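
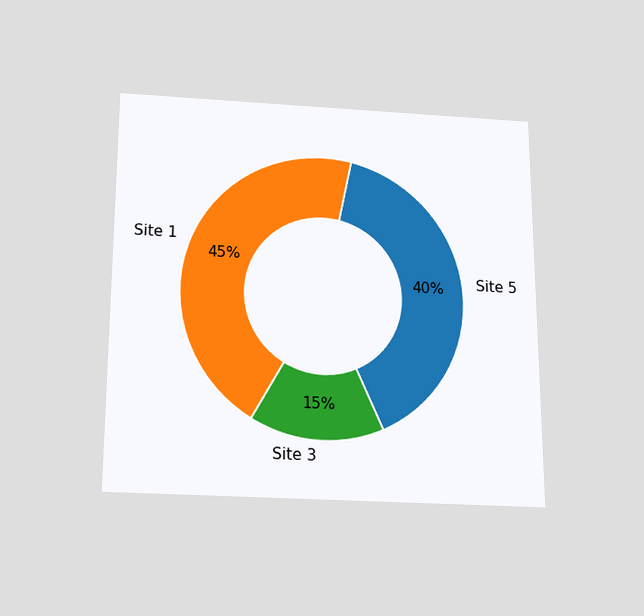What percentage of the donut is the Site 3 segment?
15%

The chart is viewed slightly from below. The Site 3 segment takes up 15% of the ring.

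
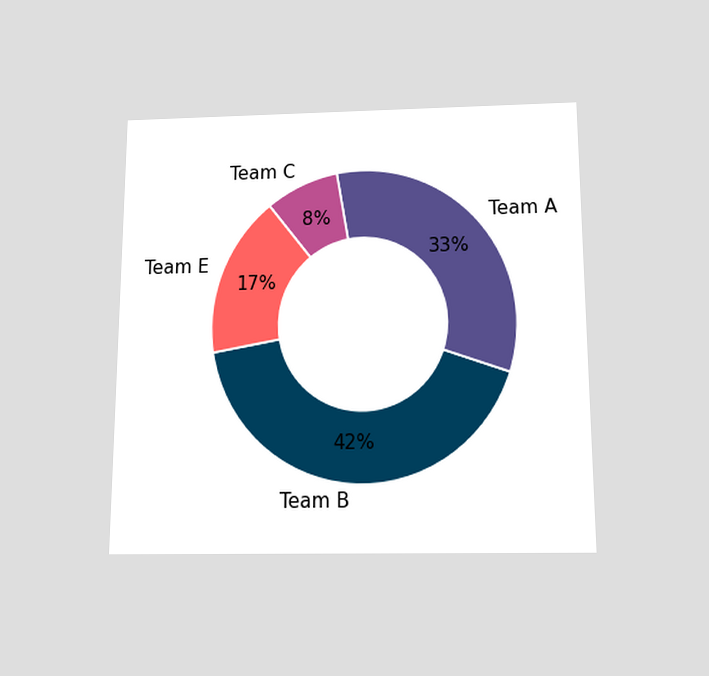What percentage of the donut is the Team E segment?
17%

The chart is viewed slightly from below. The Team E segment takes up 17% of the ring.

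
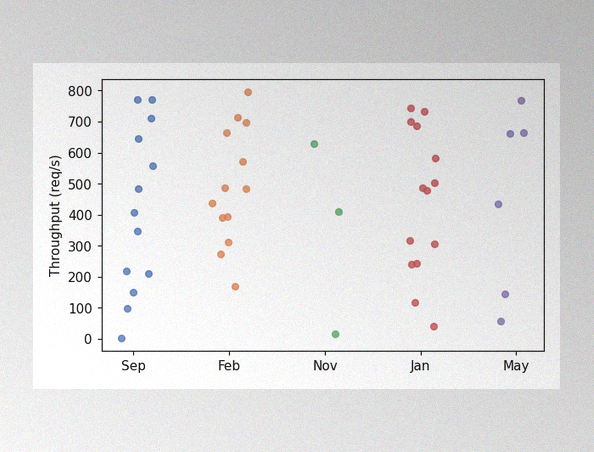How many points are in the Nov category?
The image has some photo noise and uneven lighting. Counting the markers in the Nov column gives 3.

3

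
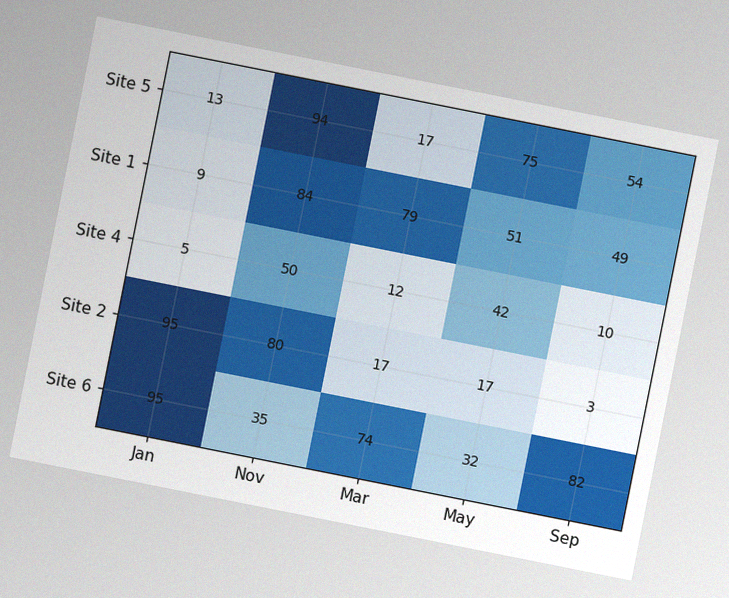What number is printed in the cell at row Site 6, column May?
The chart is tilted about 11° clockwise, with some photo noise. The (Site 6, May) cell reads 32.

32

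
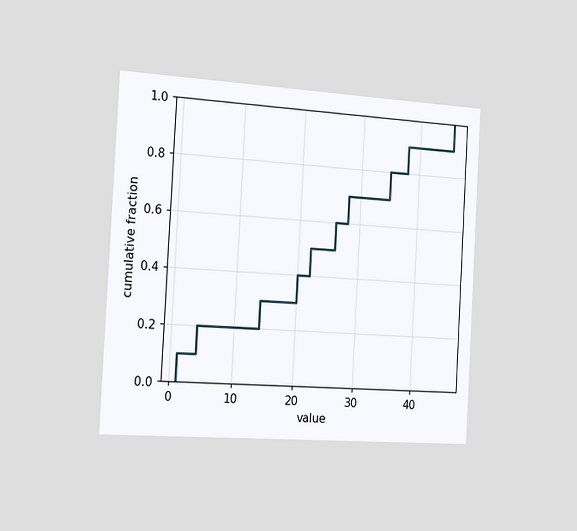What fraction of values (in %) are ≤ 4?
The chart is tilted about 3° clockwise and viewed slightly from the left. At x=4 the ECDF step is at 20%.

20%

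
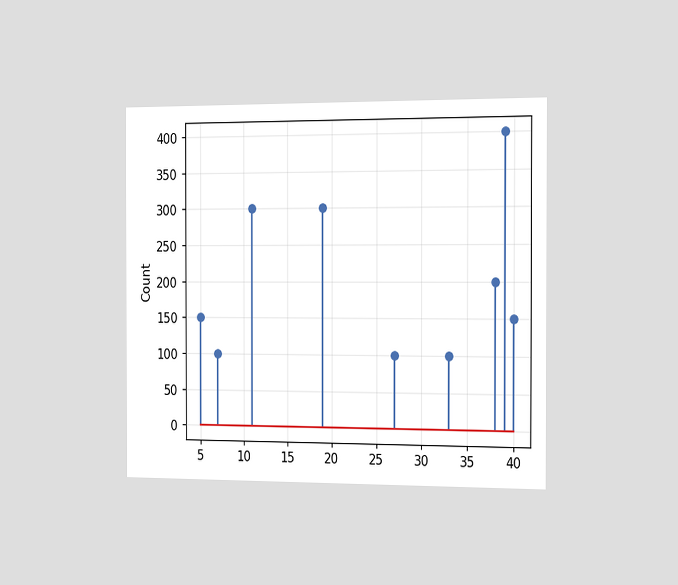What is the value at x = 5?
150

The chart is viewed slightly from the right. The stem at x=5 reaches 150.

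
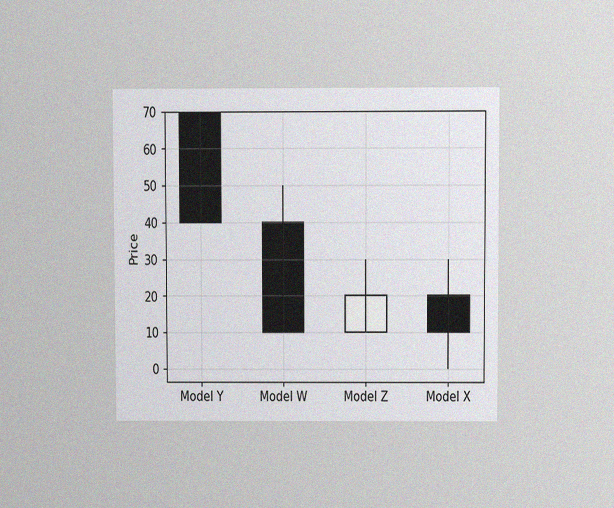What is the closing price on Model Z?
20

The chart is viewed slightly from above, with some photo noise. The Model Z candle closes at 20.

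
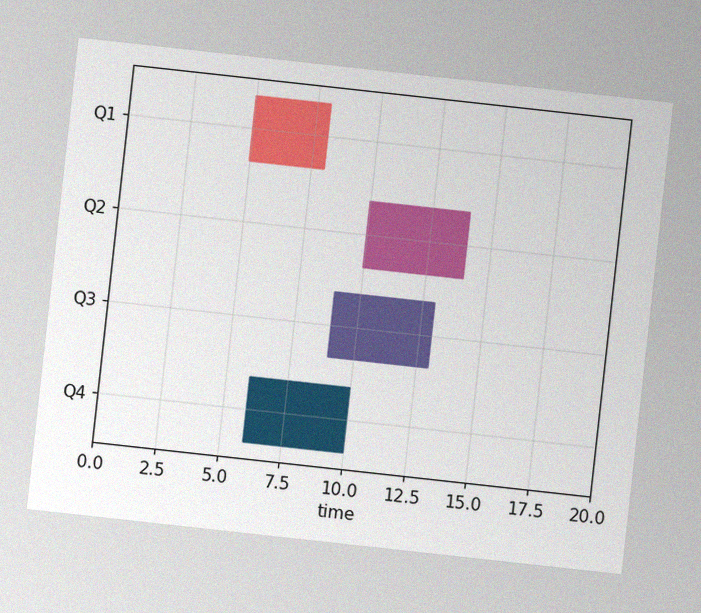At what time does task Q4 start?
6

The chart is tilted about 6° clockwise, with some photo noise. The Q4 bar begins at t=6.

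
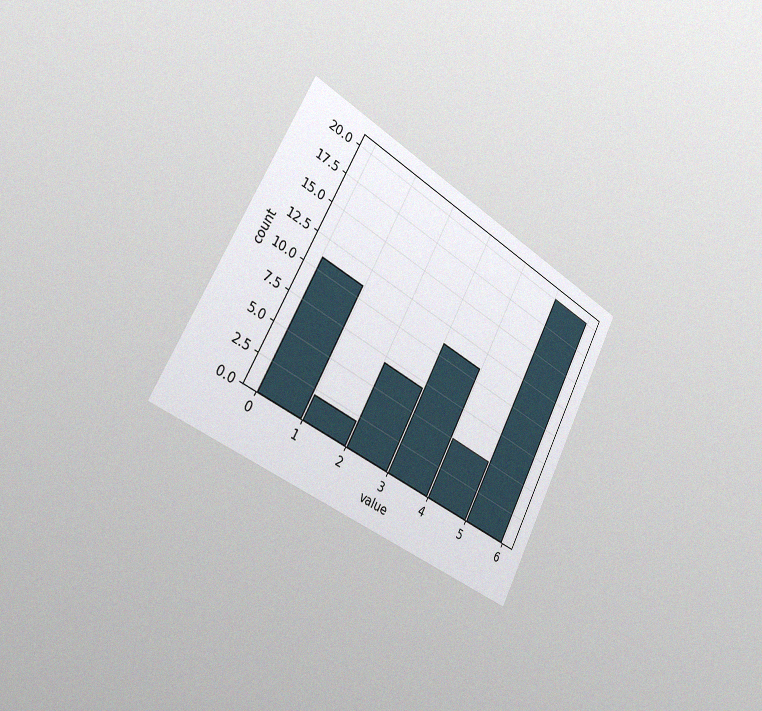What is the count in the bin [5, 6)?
20

The chart is tilted about 28° clockwise and viewed slightly from the left, with some photo noise. The [5, 6) bin has height 20.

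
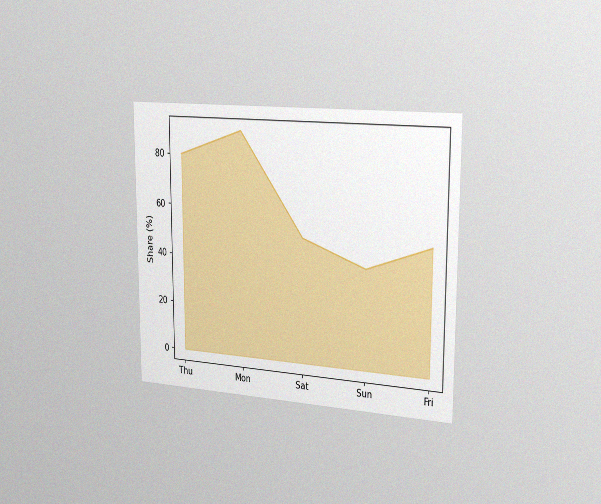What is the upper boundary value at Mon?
The chart is viewed slightly from the right, with some photo noise. At Mon the upper boundary is at 90%.

90%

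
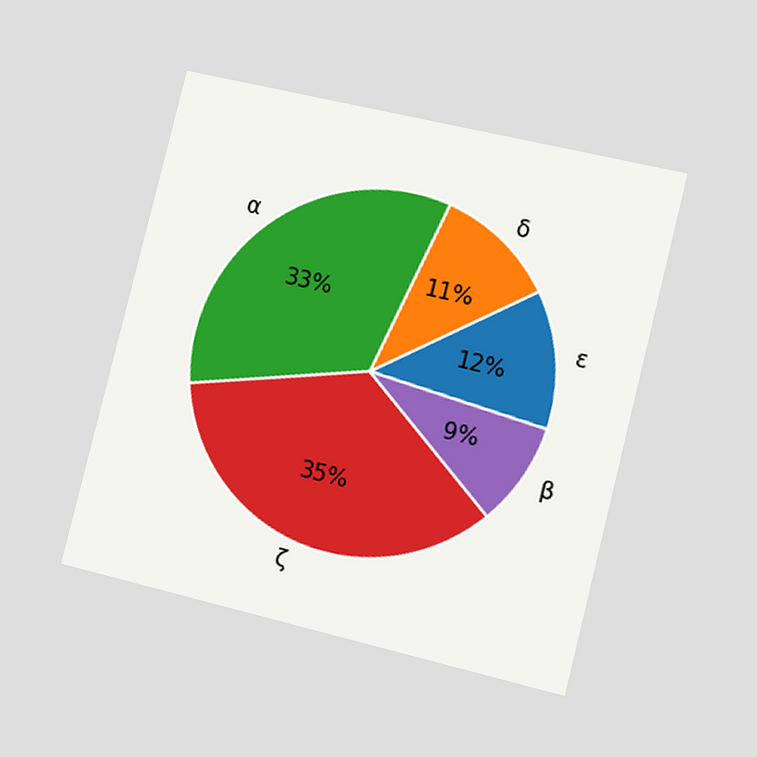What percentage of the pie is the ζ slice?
35%

The chart is tilted about 14° clockwise and viewed slightly from the right. The ζ slice takes up 35% of the pie.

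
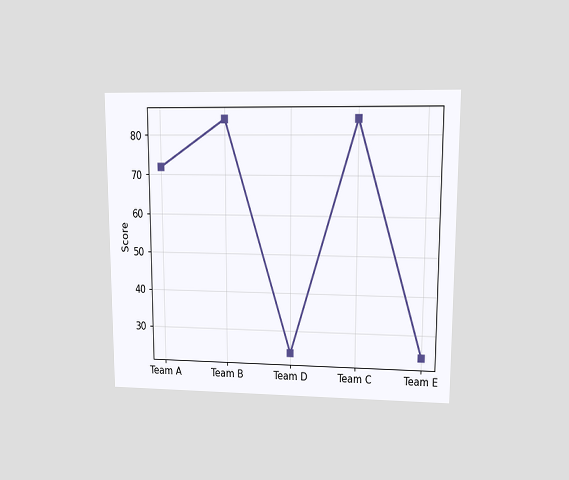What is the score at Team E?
24

The chart is viewed at a slight angle. At Team E, the line is at 24.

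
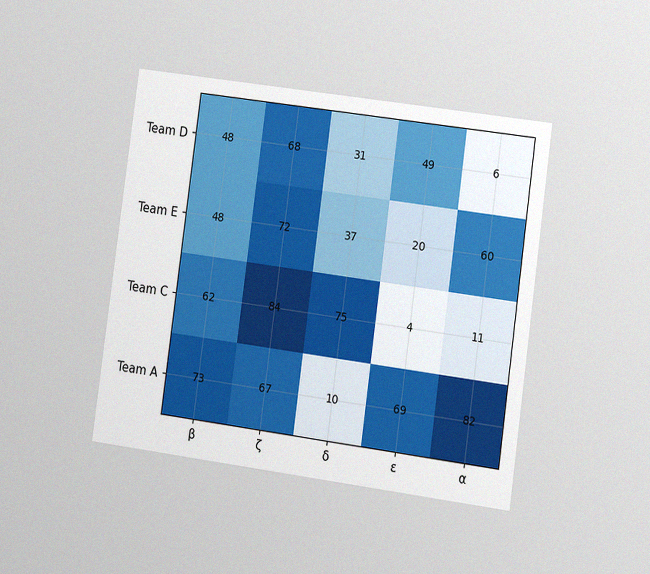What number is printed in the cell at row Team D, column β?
48

The chart is tilted about 8° clockwise and viewed at a slight angle, with some photo noise. The (Team D, β) cell reads 48.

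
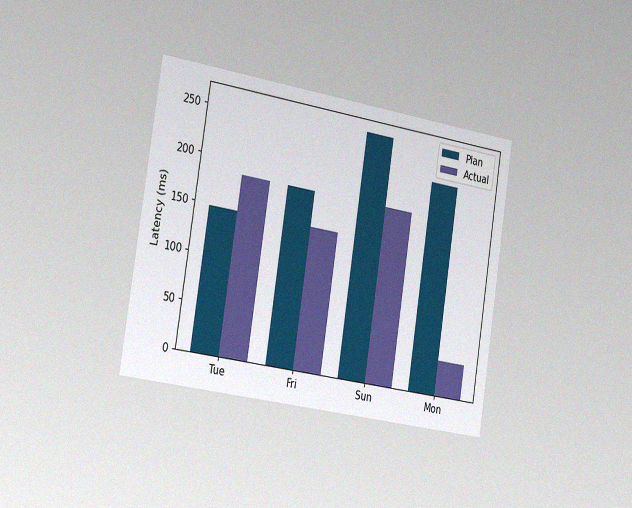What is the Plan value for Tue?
The chart is tilted about 9° clockwise and viewed slightly from the left, with some photo noise. The Plan bar at Tue reaches 148ms on the y-axis.

148ms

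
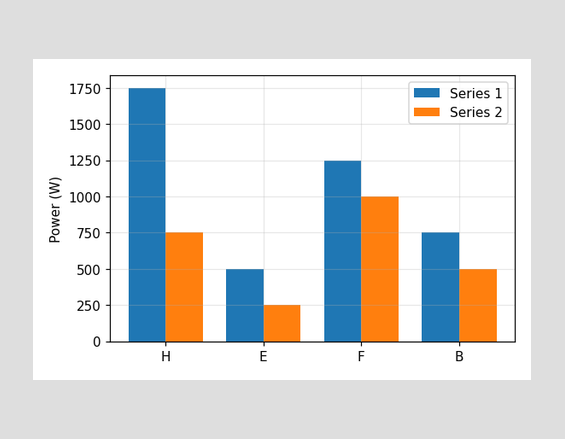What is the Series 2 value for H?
The Series 2 bar at H reaches 750W on the y-axis.

750W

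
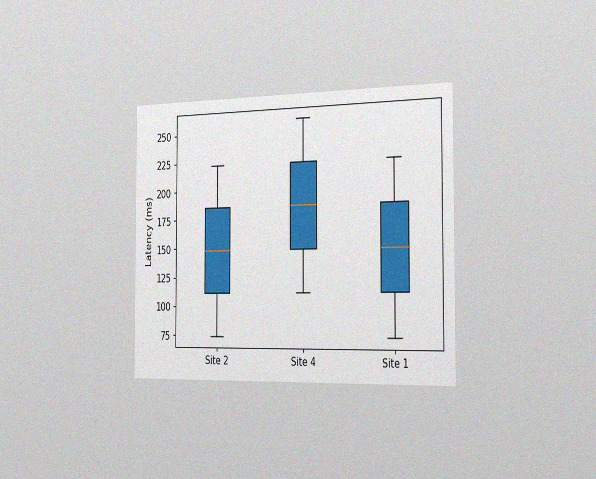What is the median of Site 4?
185ms

The chart is viewed slightly from the right, with some photo noise. The median line in the Site 4 box sits at 185ms.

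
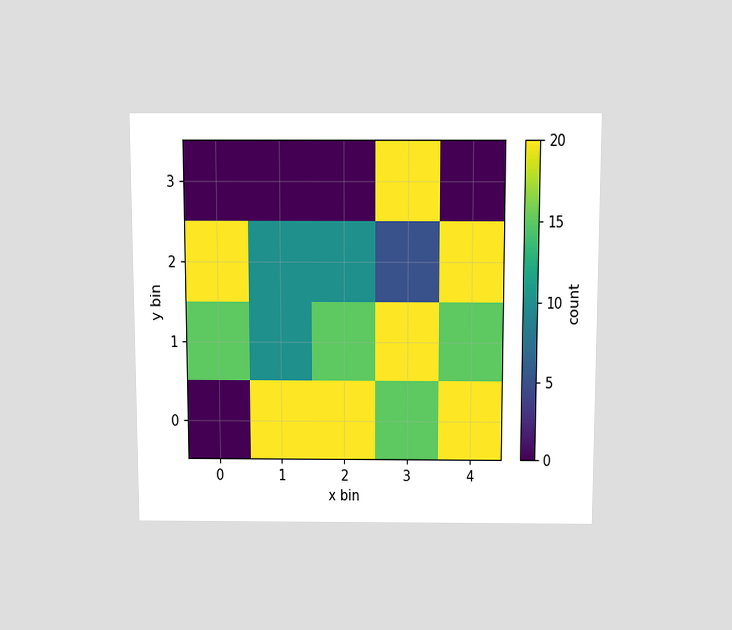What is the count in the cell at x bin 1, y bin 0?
20

The chart is viewed slightly from above. Matching the cell (1, 0) against the colorbar gives 20.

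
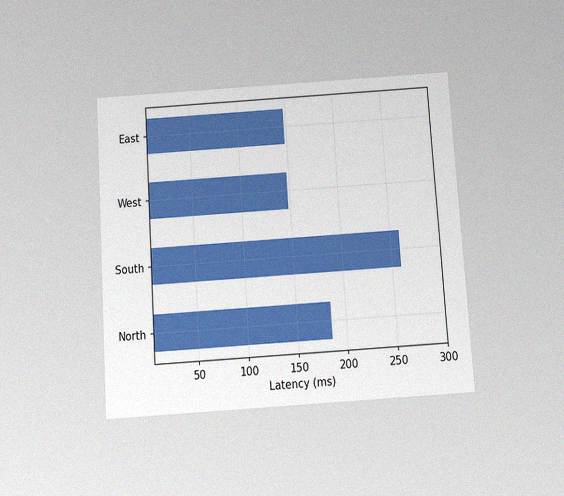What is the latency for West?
148ms

The chart is tilted about 4° counter-clockwise and viewed slightly from below, with some photo noise. Reading along the chart's x-axis, the West bar reaches 148ms.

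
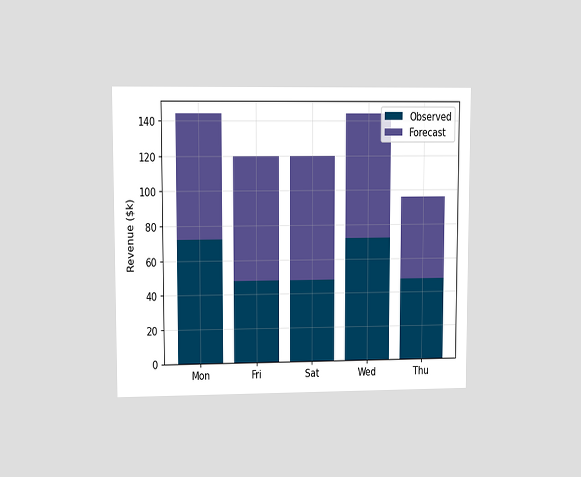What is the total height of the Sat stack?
$120k

The chart is viewed at a slight angle. The Sat stack's top reaches $120k on the y-axis.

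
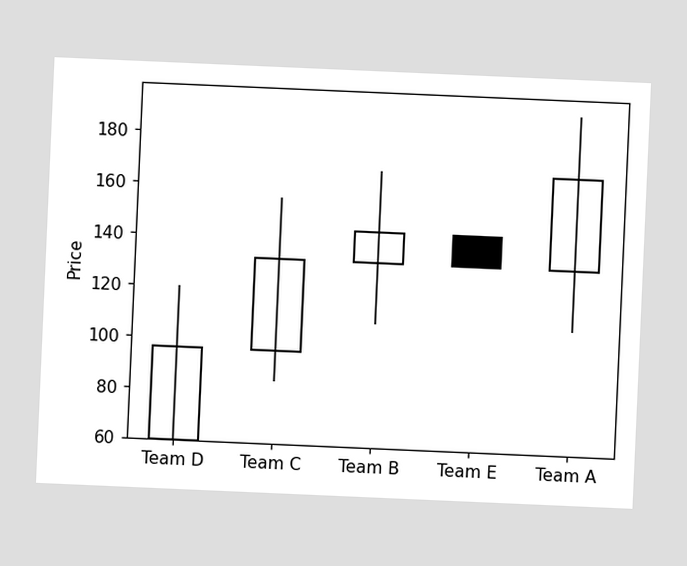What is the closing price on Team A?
The chart is tilted about 3° clockwise. The Team A candle closes at 168.

168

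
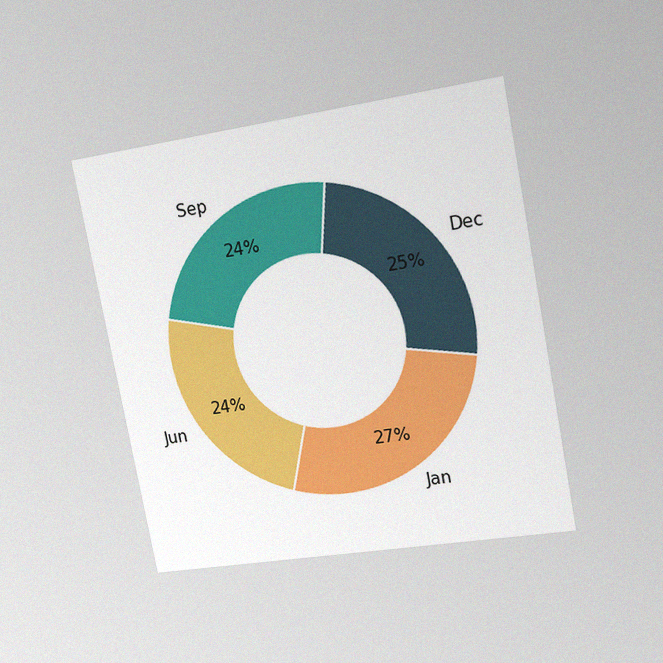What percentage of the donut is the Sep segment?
The chart is tilted about 11° counter-clockwise and viewed at a slight angle, with some photo noise. The Sep segment takes up 24% of the ring.

24%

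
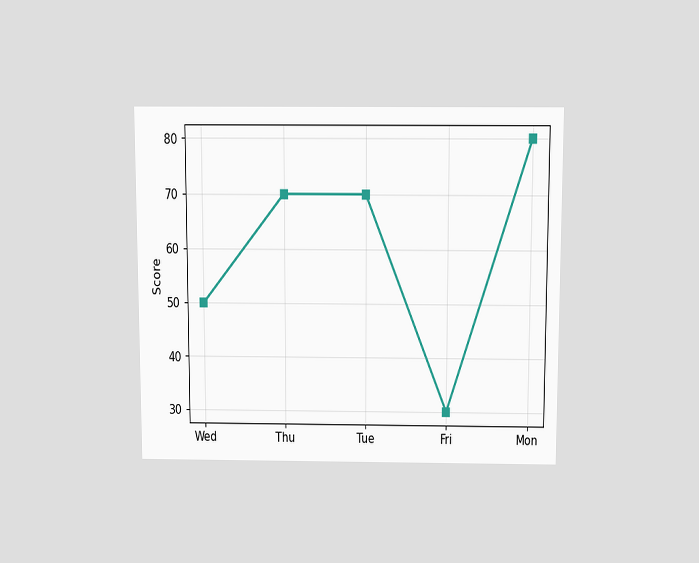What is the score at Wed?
50

The chart is viewed slightly from above. At Wed, the line is at 50.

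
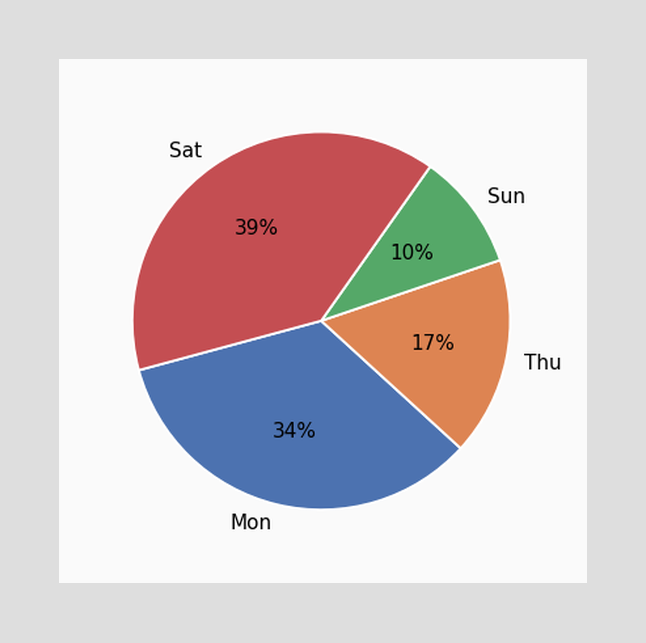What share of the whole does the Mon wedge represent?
The Mon slice takes up 34% of the pie.

34%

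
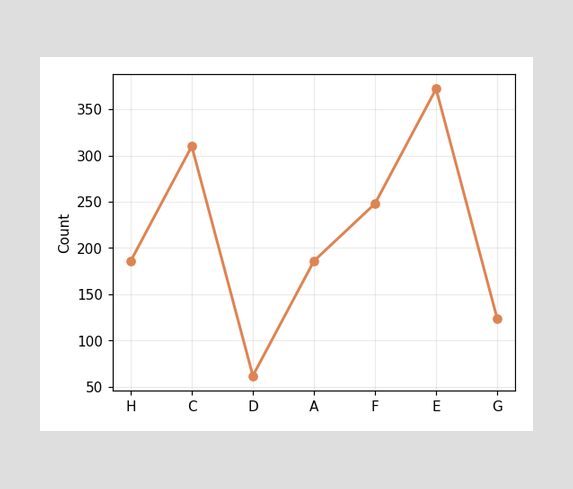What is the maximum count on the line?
372

The highest point is at E, and reading across to the y-axis gives 372.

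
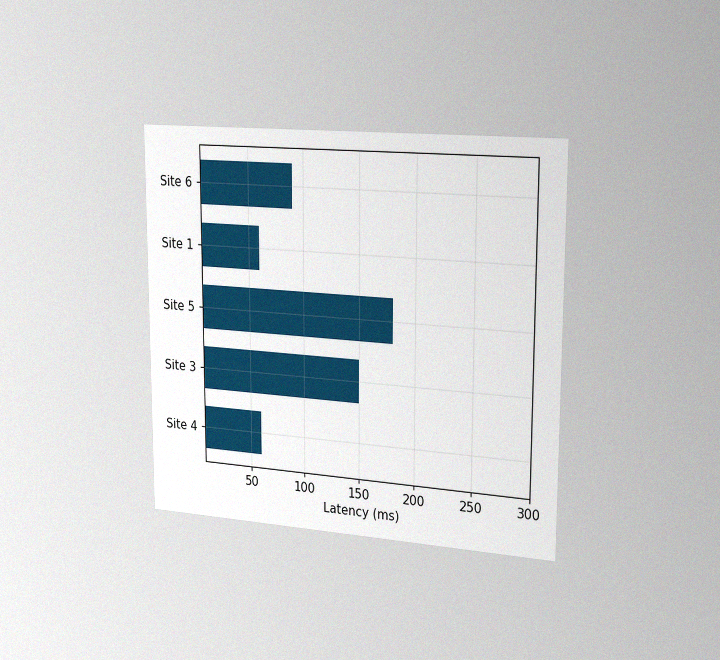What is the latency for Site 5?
The chart is viewed slightly from the right, with some photo noise. Reading along the chart's x-axis, the Site 5 bar reaches 180ms.

180ms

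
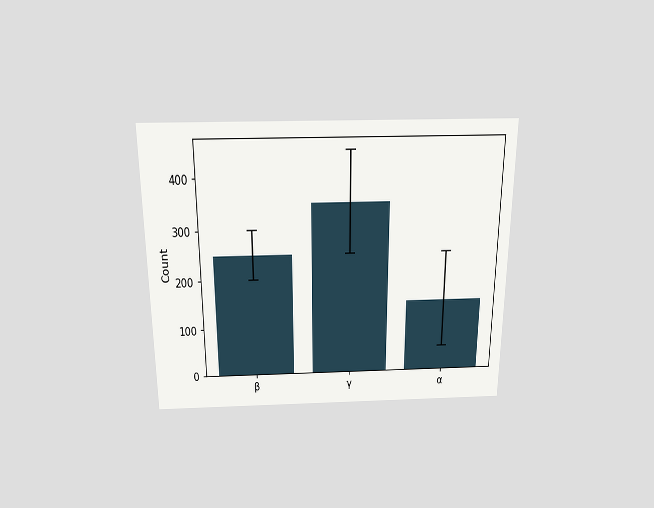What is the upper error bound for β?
The chart is viewed slightly from above. The β bar's upper whisker reaches 300.

300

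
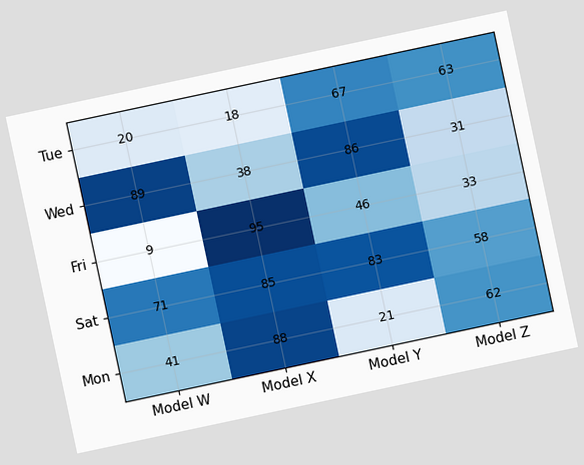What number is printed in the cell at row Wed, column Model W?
The chart is tilted about 12° counter-clockwise. The (Wed, Model W) cell reads 89.

89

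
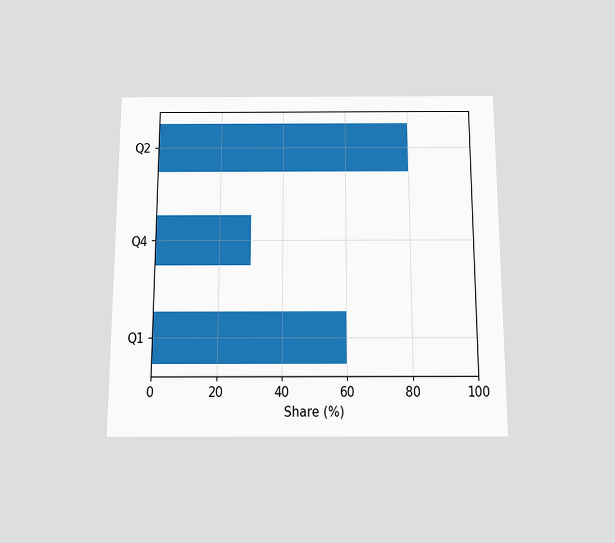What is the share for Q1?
60%

The chart is viewed slightly from below. Reading along the chart's x-axis, the Q1 bar reaches 60%.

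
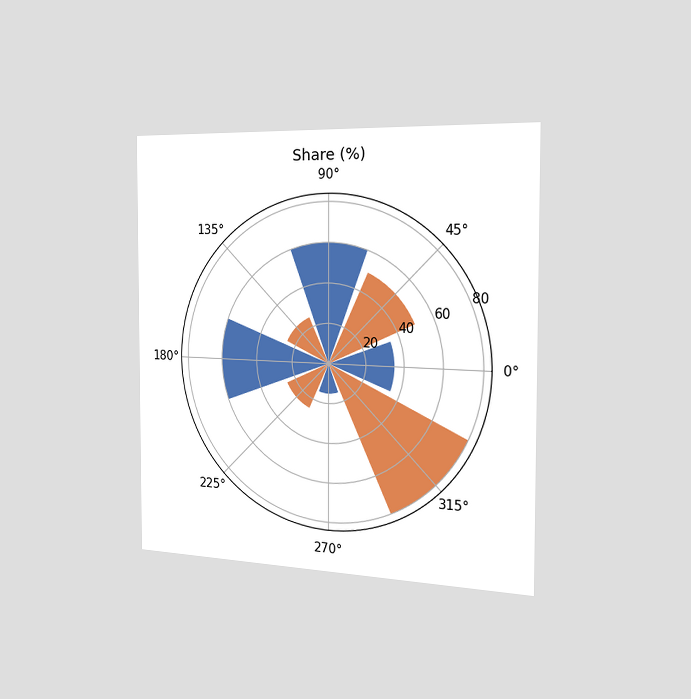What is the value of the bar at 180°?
60%

The chart is viewed slightly from the right. The bar at 180° reaches 60% on the radial axis.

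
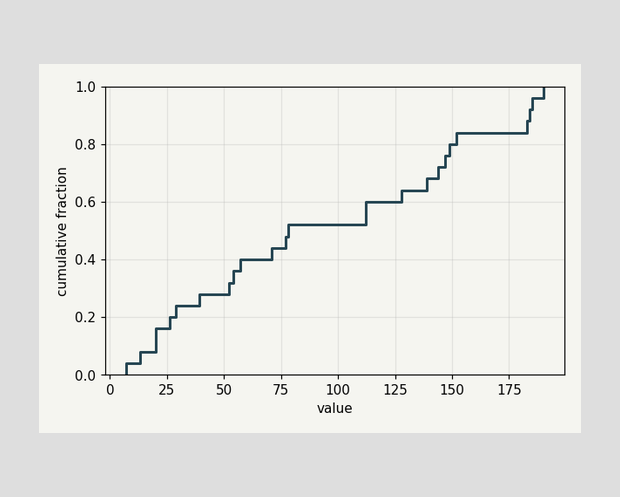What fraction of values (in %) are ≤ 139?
At x=139 the ECDF step is at 68%.

68%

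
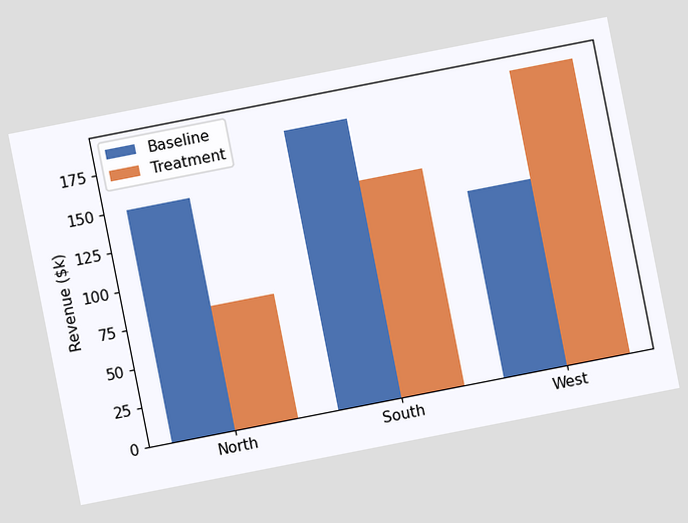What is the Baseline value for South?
The chart is tilted about 11° counter-clockwise. The Baseline bar at South reaches $180k on the y-axis.

$180k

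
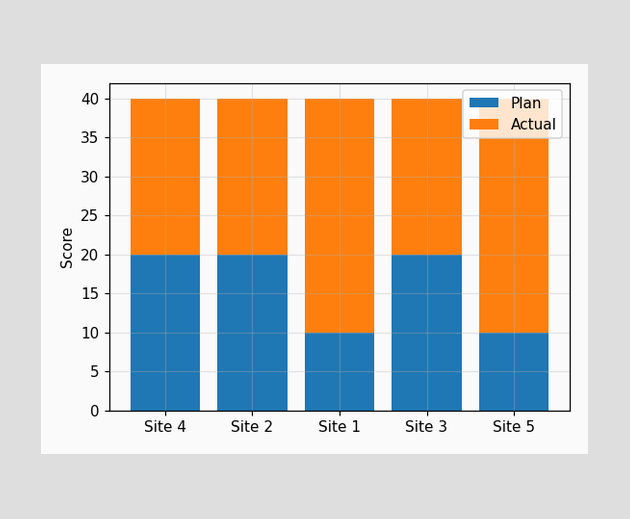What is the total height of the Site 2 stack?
The Site 2 stack's top reaches 40 on the y-axis.

40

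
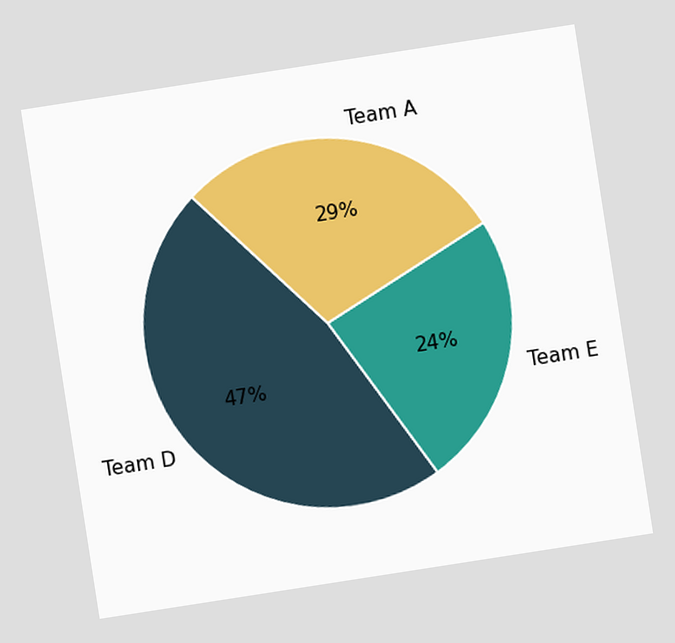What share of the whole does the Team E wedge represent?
The chart is tilted about 9° counter-clockwise. The Team E slice takes up 24% of the pie.

24%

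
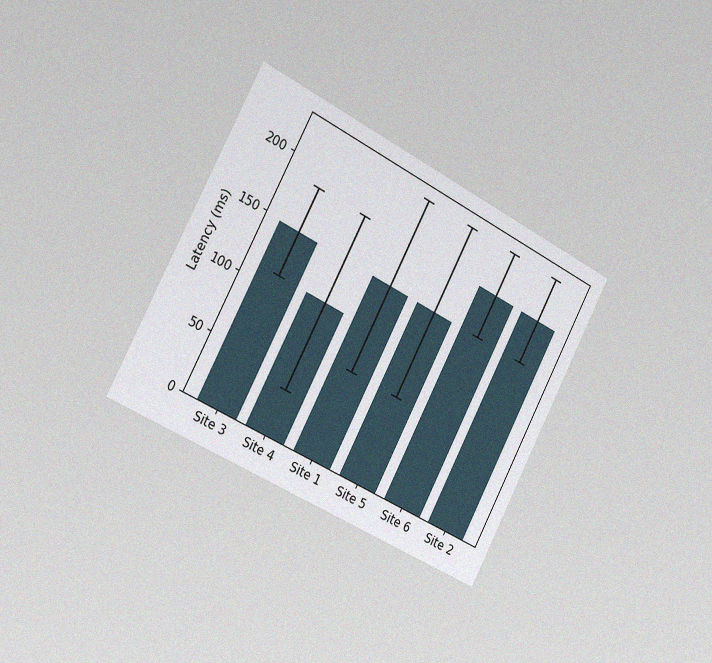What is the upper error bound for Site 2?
The chart is tilted about 28° clockwise and viewed slightly from the left, with some photo noise. The Site 2 bar's upper whisker reaches 222ms.

222ms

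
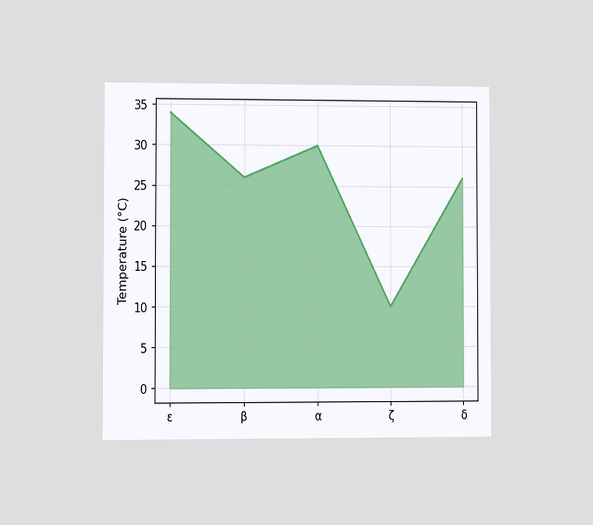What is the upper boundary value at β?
The chart is viewed at a slight angle. At β the upper boundary is at 26°C.

26°C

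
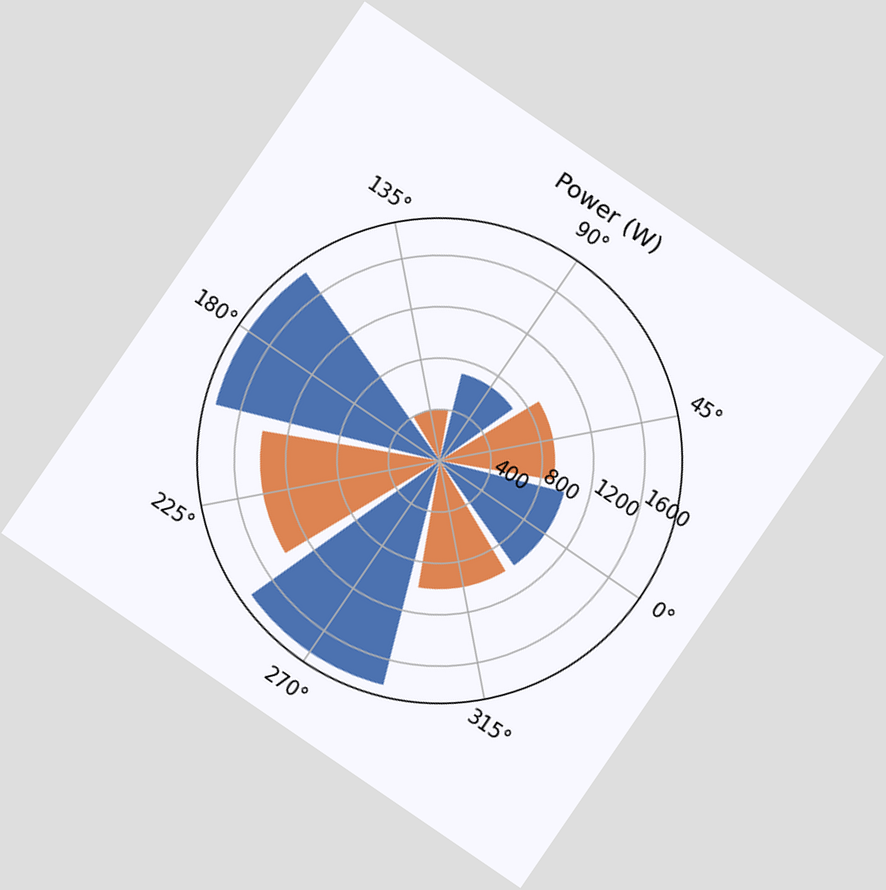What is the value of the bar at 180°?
The chart is tilted about 34° clockwise. The bar at 180° reaches 1800W on the radial axis.

1800W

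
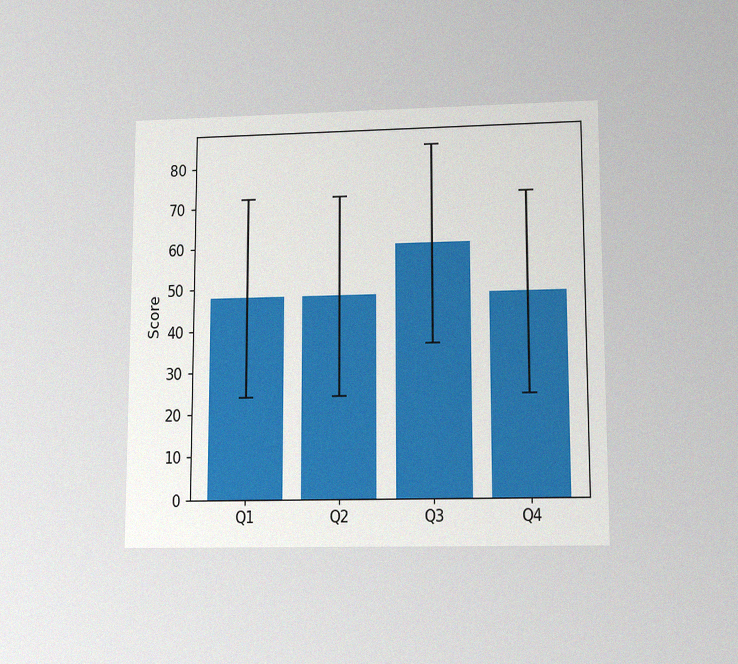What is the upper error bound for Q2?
72

The chart is viewed at a slight angle, with some photo noise. The Q2 bar's upper whisker reaches 72.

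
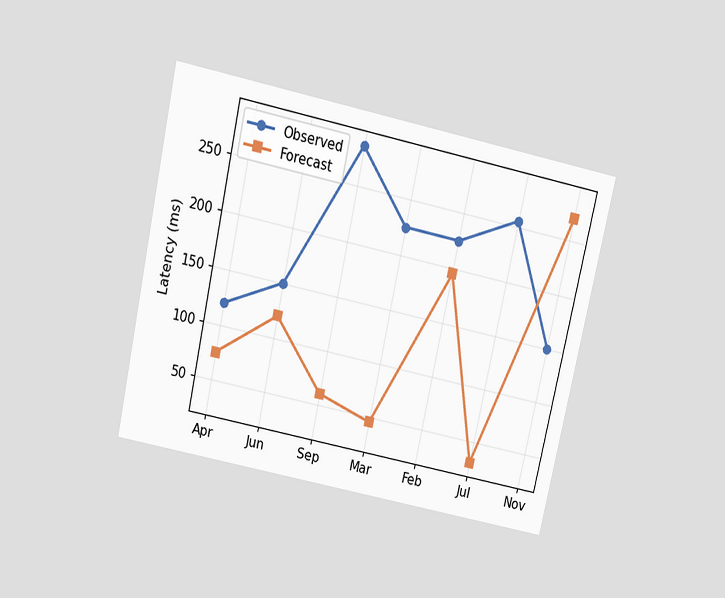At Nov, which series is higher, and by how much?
The chart is tilted about 12° clockwise and viewed slightly from above. At Nov, Forecast sits above the other line by 120ms.

Forecast, by 120ms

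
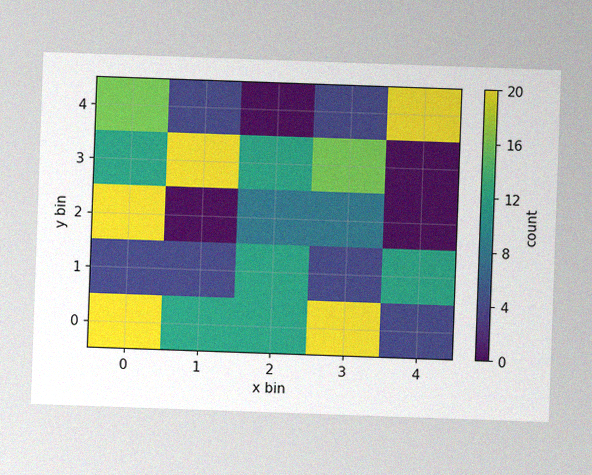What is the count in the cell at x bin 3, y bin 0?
The chart is tilted about 2° clockwise, with some photo noise. Matching the cell (3, 0) against the colorbar gives 20.

20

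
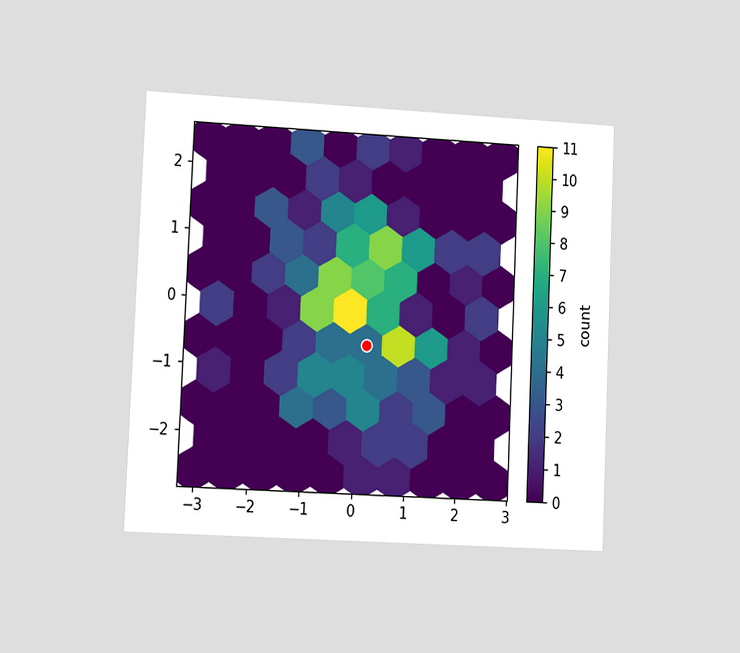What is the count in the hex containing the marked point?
The chart is tilted about 3° clockwise and viewed slightly from the left. The marked hex reads 4 on the colorbar.

4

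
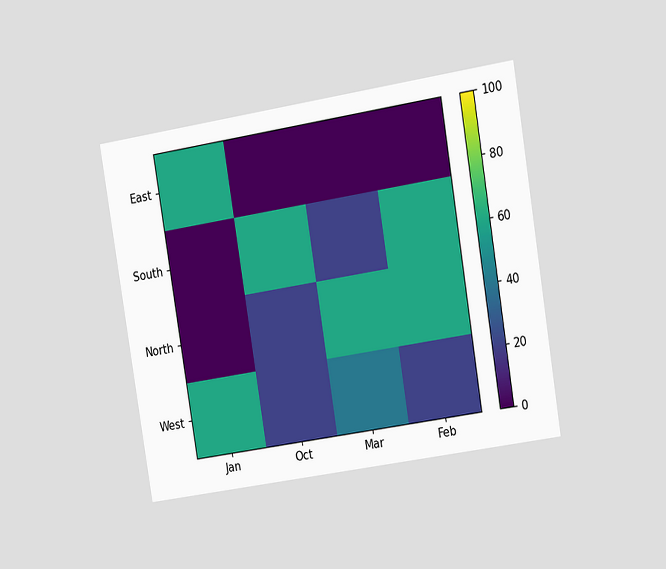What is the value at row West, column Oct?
20

The chart is tilted about 9° counter-clockwise and viewed at a slight angle. Matching cell (West, Oct) against the colorbar gives 20.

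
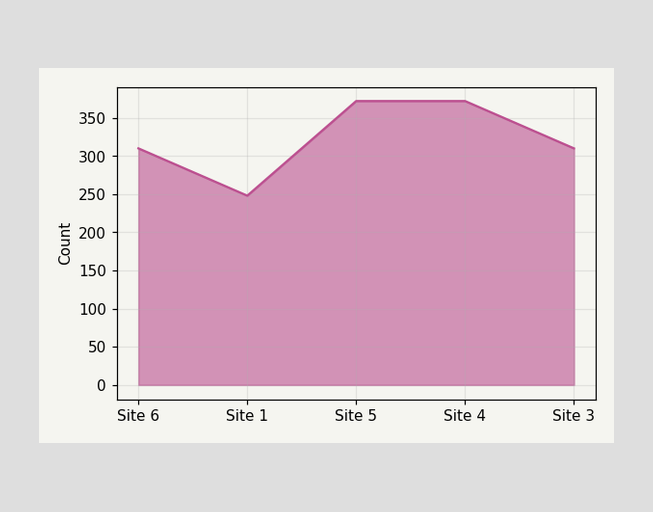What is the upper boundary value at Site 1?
At Site 1 the upper boundary is at 248.

248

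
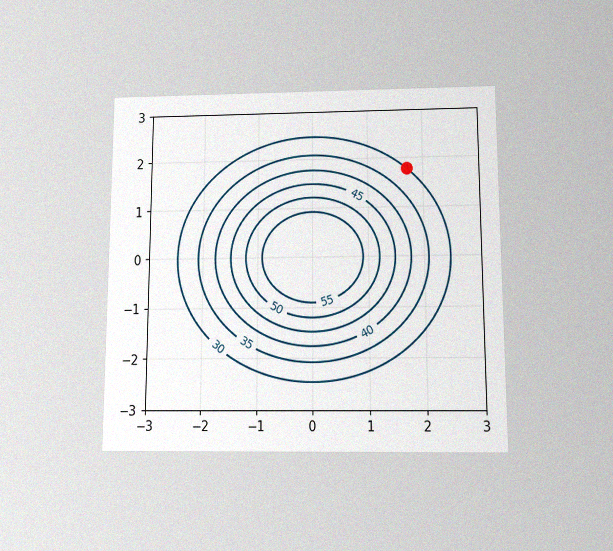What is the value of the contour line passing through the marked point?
30

The chart is viewed slightly from below, with some photo noise. The marked point sits on the contour labelled 30.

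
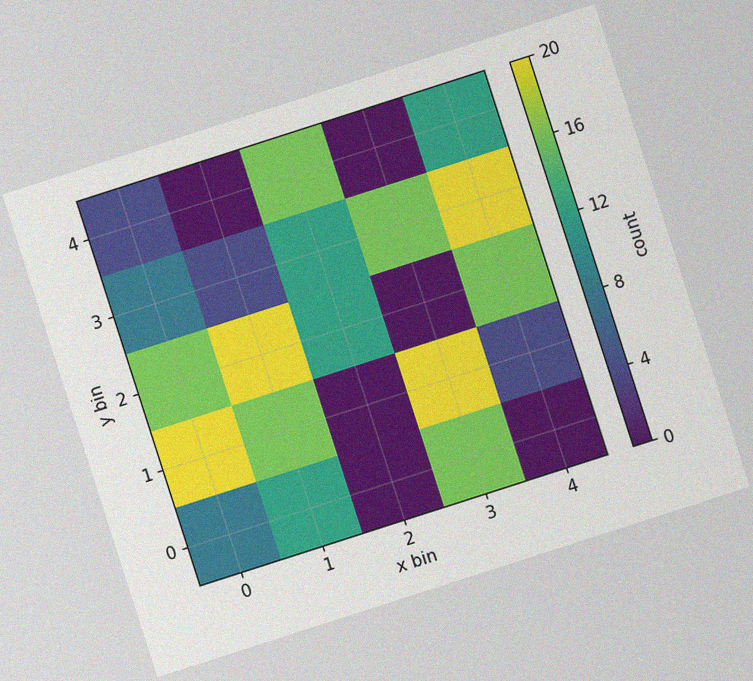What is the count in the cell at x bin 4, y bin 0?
0

The chart is tilted about 18° counter-clockwise, with some photo noise. Matching the cell (4, 0) against the colorbar gives 0.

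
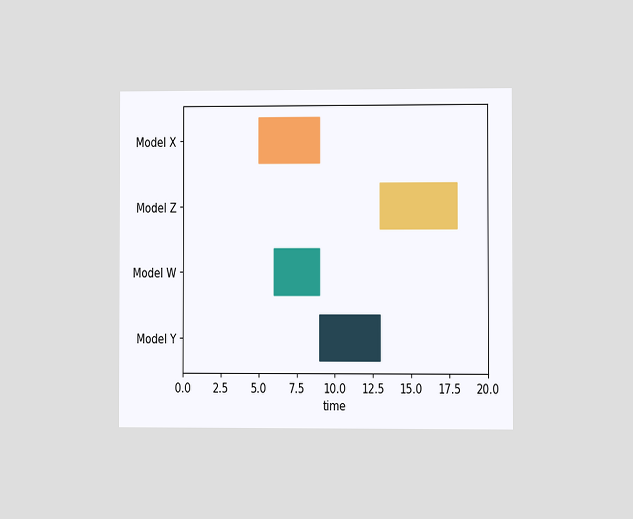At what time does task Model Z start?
The chart is viewed at a slight angle. The Model Z bar begins at t=13.

13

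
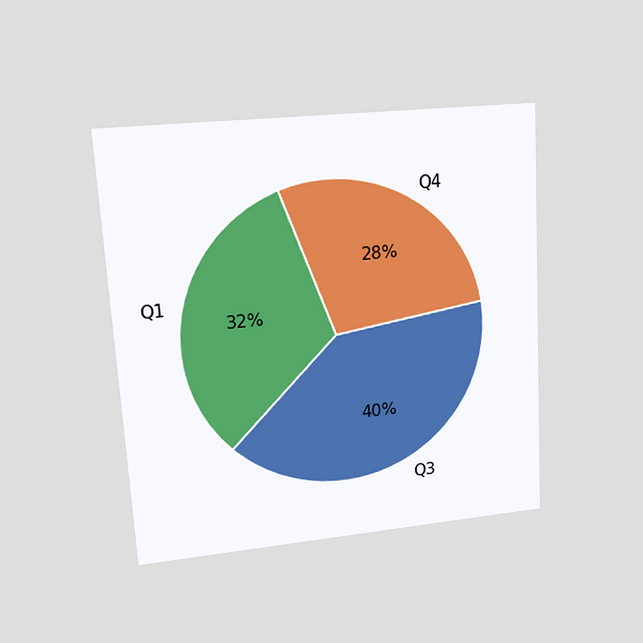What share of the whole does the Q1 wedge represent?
The chart is tilted about 3° counter-clockwise and viewed at a slight angle. The Q1 slice takes up 32% of the pie.

32%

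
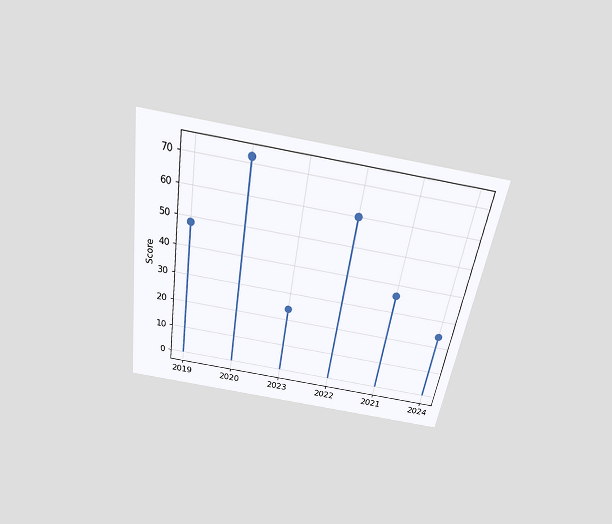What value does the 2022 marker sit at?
60

The chart is tilted about 9° clockwise and viewed slightly from above. The 2022 marker sits at 60.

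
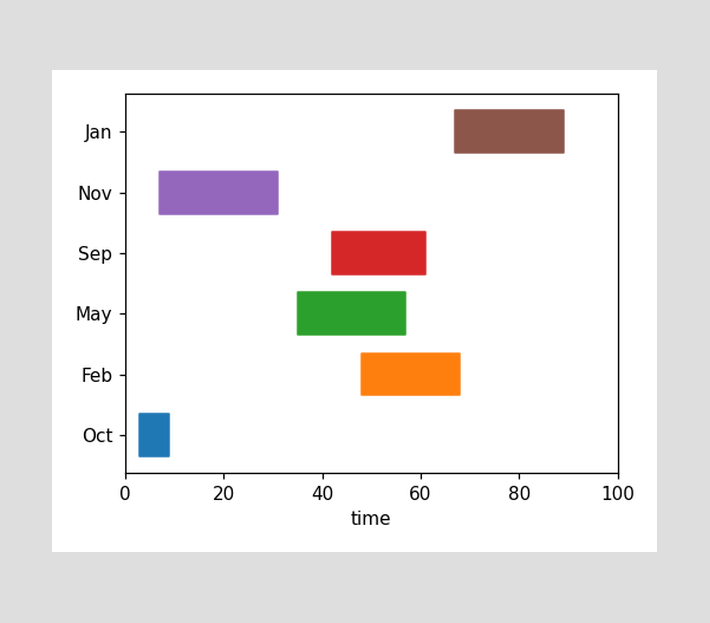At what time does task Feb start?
The Feb bar begins at t=48.

48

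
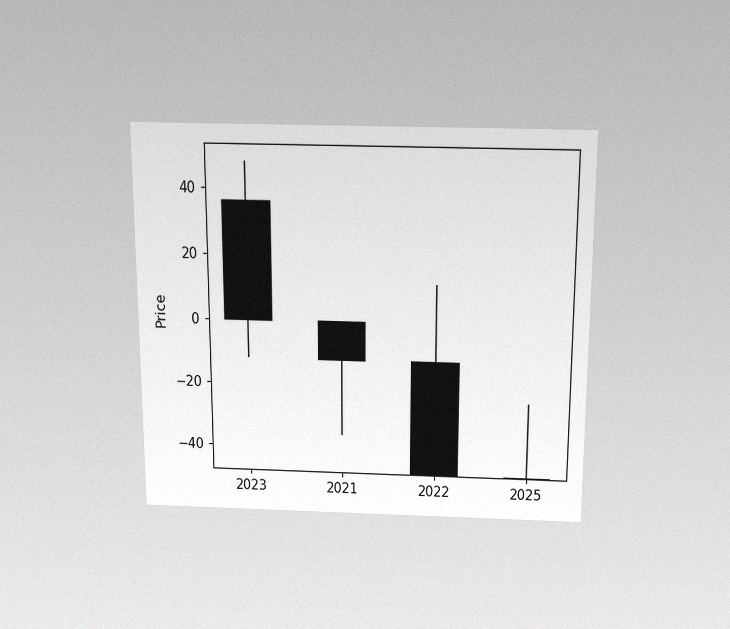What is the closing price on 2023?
0

The chart is viewed slightly from above, with some photo noise. The 2023 candle closes at 0.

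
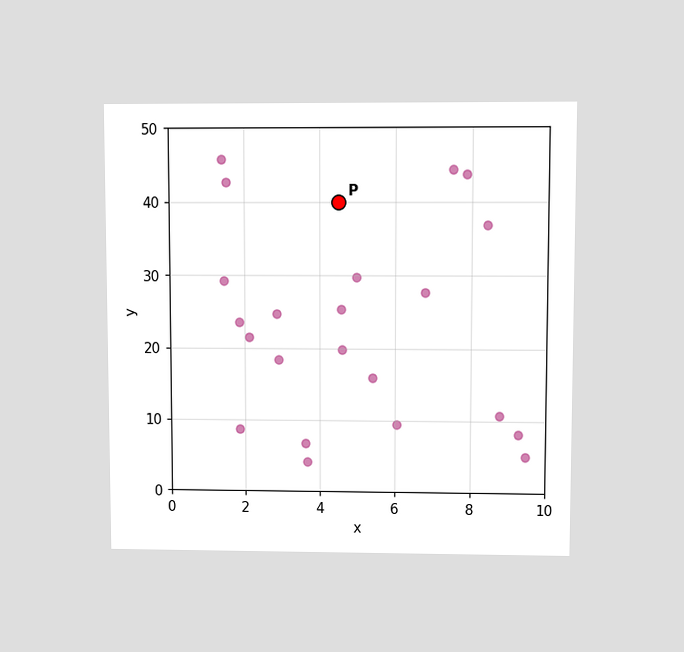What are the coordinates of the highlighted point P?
The chart is viewed at a slight angle. Following the gridlines from P to each axis, P sits at (4.5, 40).

(4.5, 40)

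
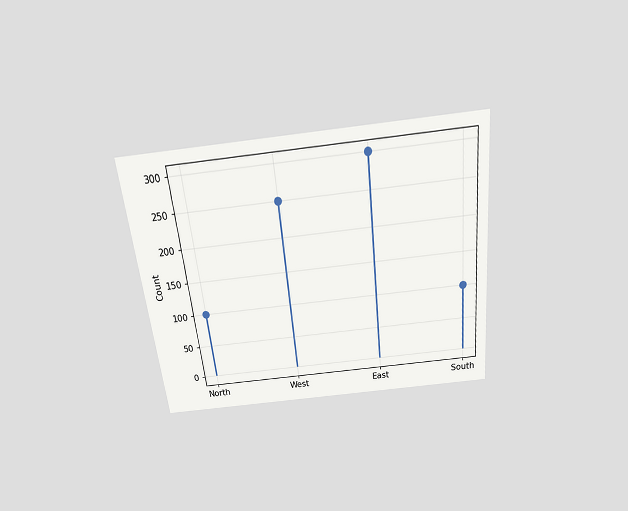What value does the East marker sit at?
300

The chart is tilted about 6° counter-clockwise and viewed slightly from above. The East marker sits at 300.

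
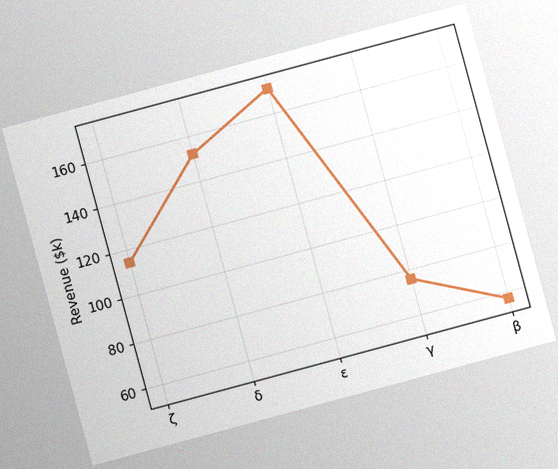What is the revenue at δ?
$152k

The chart is tilted about 15° counter-clockwise, with some photo noise. At δ, the line is at $152k.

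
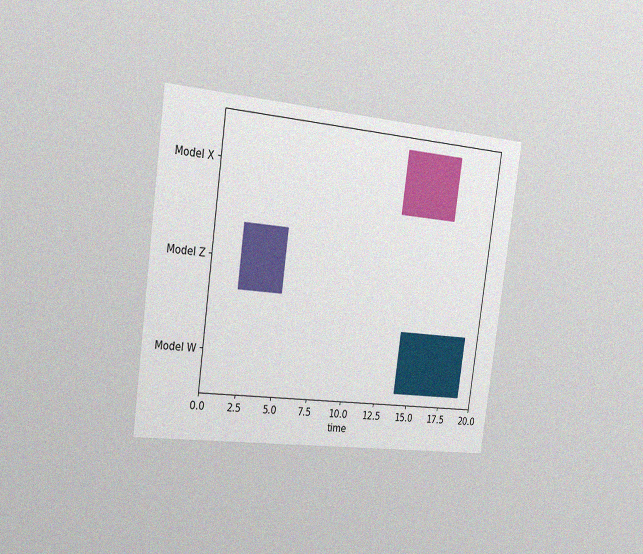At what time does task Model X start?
The chart is tilted about 8° clockwise and viewed slightly from the left, with some photo noise. The Model X bar begins at t=13.

13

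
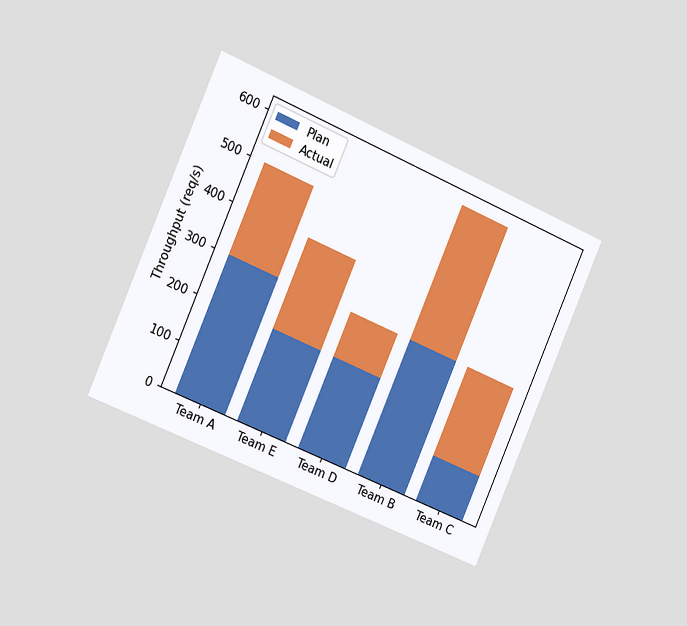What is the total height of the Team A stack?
The chart is tilted about 24° clockwise and viewed slightly from the left. The Team A stack's top reaches 500req/s on the y-axis.

500req/s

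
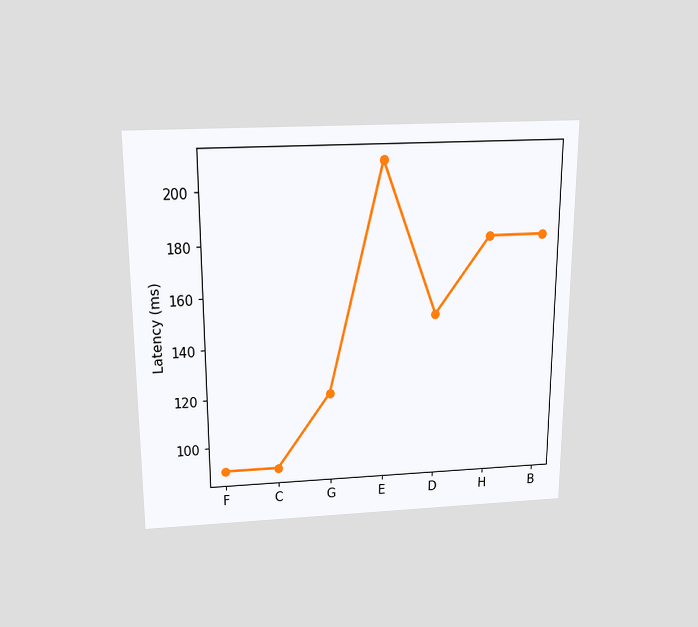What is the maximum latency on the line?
The chart is viewed slightly from above. The highest point is at E, and reading across to the y-axis gives 210ms.

210ms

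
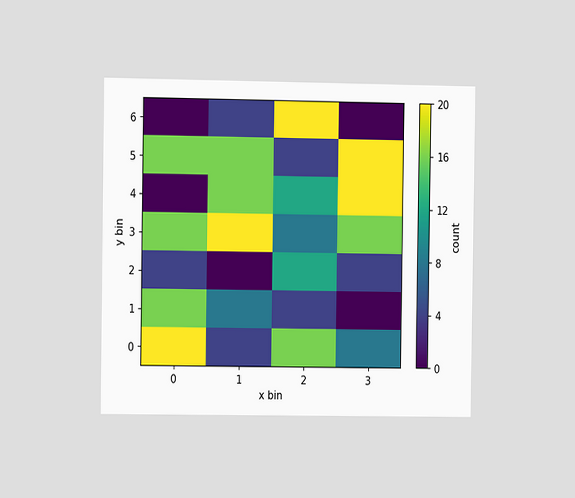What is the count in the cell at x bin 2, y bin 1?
4

The chart is viewed at a slight angle. Matching the cell (2, 1) against the colorbar gives 4.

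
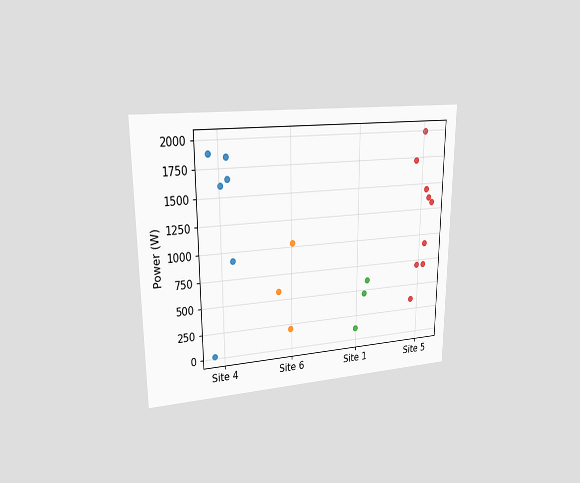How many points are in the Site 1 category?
3

The chart is viewed at a slight angle. Counting the markers in the Site 1 column gives 3.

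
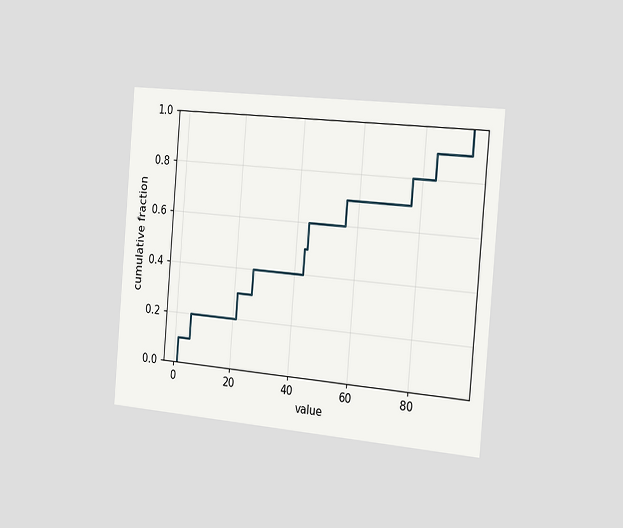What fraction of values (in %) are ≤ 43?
The chart is tilted about 5° clockwise and viewed slightly from the right. At x=43 the ECDF step is at 50%.

50%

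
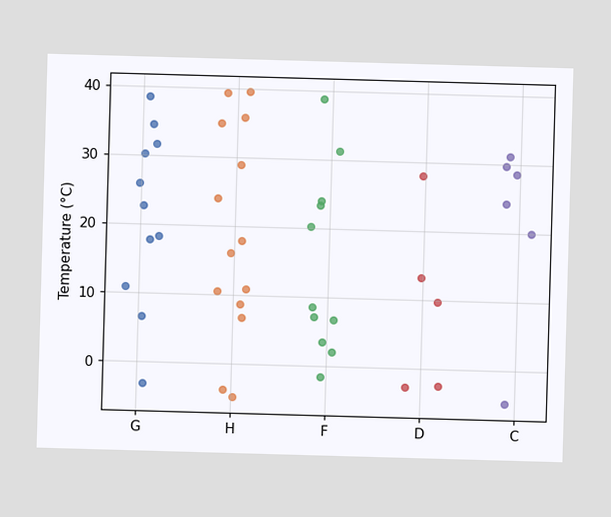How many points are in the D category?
Counting the markers in the D column gives 5.

5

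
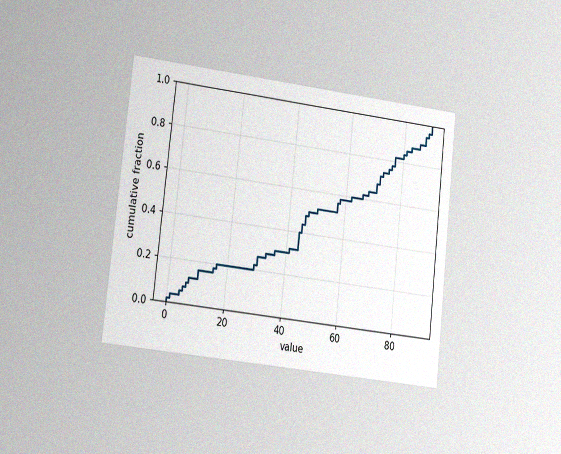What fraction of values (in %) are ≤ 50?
The chart is tilted about 6° clockwise and viewed slightly from the left, with some photo noise. At x=50 the ECDF step is at 52%.

52%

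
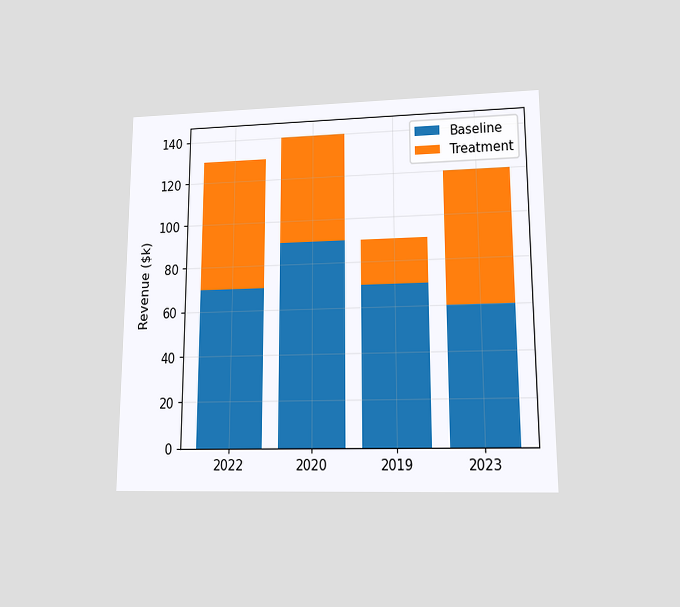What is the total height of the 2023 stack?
The chart is viewed at a slight angle. The 2023 stack's top reaches $120k on the y-axis.

$120k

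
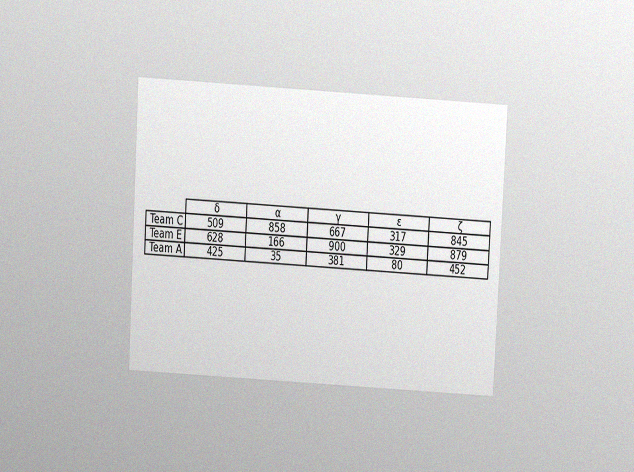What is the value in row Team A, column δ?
425

The chart is tilted about 3° clockwise and viewed at a slight angle, with some photo noise. The (Team A, δ) cell reads 425.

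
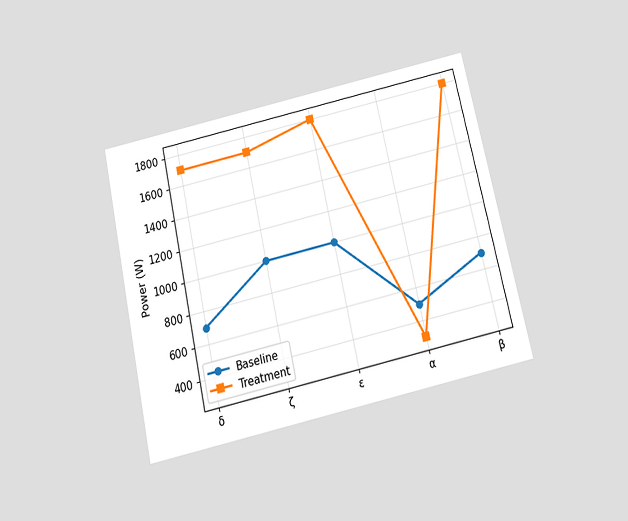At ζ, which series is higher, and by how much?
Treatment, by 700W

The chart is tilted about 12° counter-clockwise and viewed slightly from below. At ζ, Treatment sits above the other line by 700W.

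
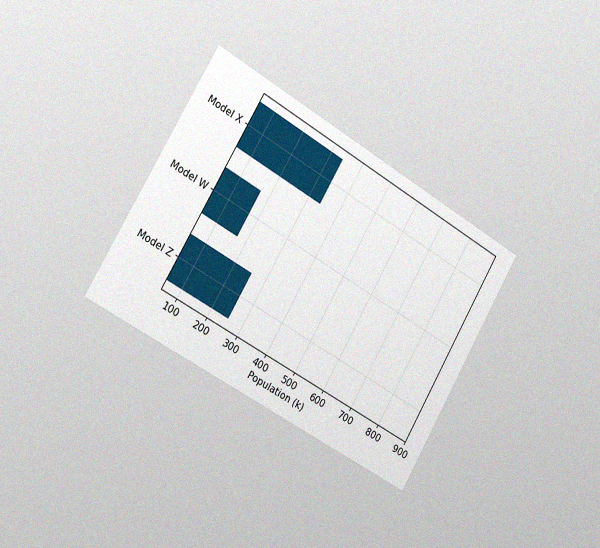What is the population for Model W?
170k

The chart is tilted about 30° clockwise and viewed slightly from the left, with some photo noise. Reading along the chart's x-axis, the Model W bar reaches 170k.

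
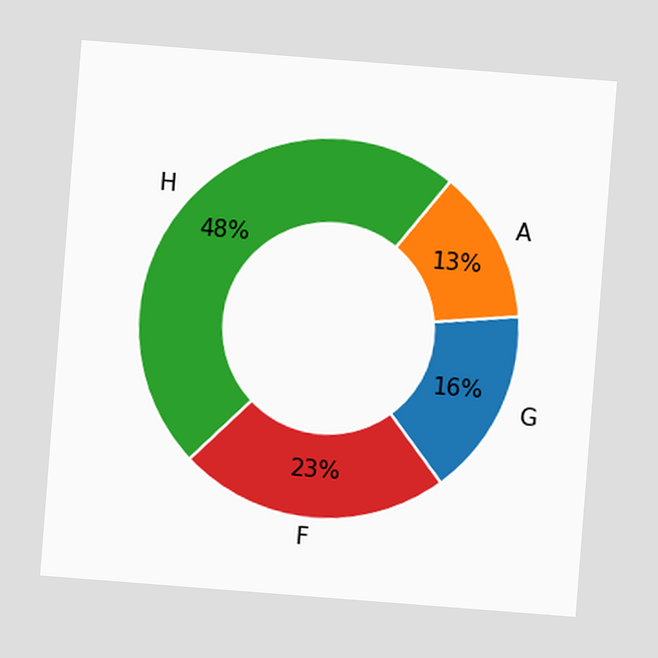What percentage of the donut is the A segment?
13%

The chart is tilted about 4° clockwise. The A segment takes up 13% of the ring.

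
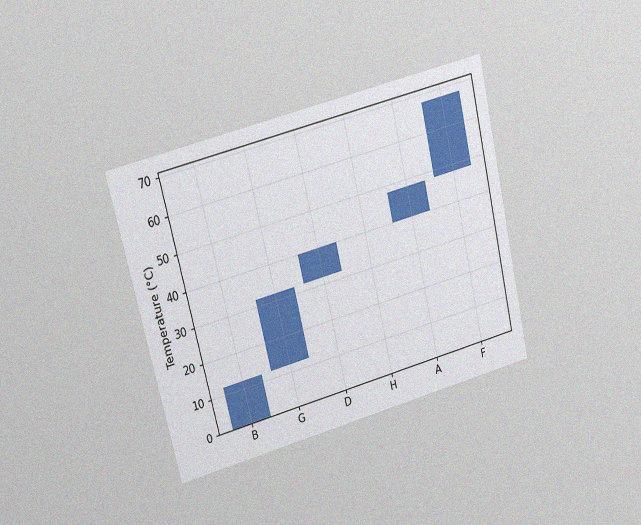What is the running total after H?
The chart is tilted about 14° counter-clockwise and viewed at a slight angle, with some photo noise. After H the running total reaches 40°C.

40°C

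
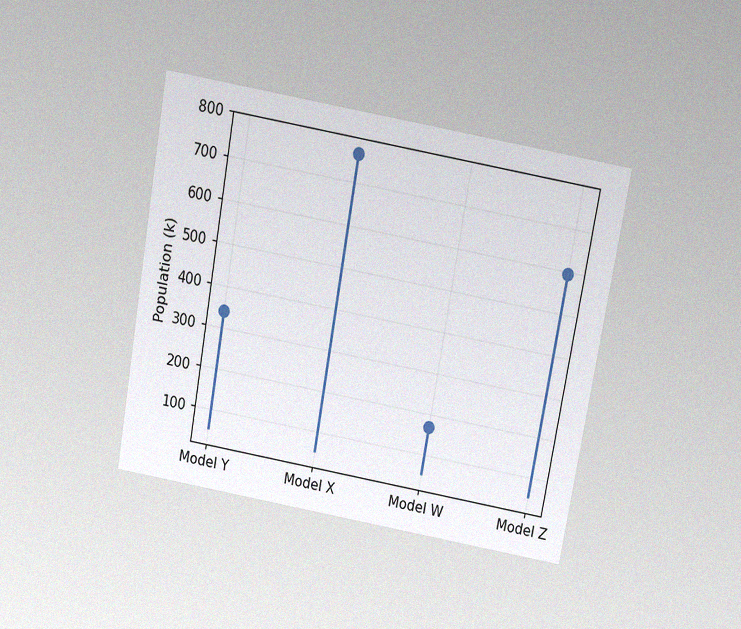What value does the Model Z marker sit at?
The chart is tilted about 10° clockwise and viewed slightly from above, with some photo noise. The Model Z marker sits at 595k.

595k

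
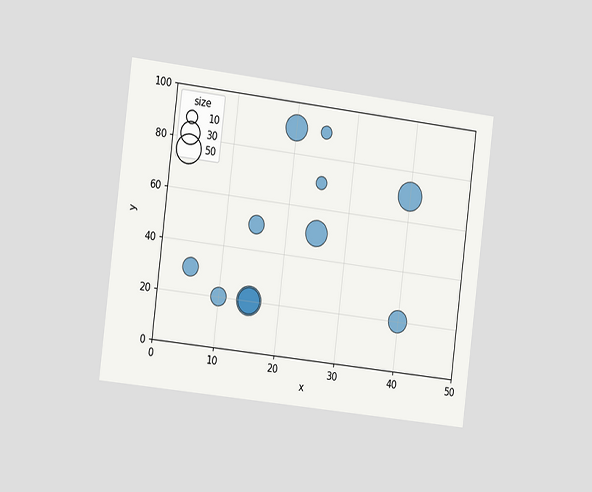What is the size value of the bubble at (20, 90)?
40

The chart is tilted about 7° clockwise and viewed slightly from the left. Matching the bubble at (20, 90) against the size legend gives 40.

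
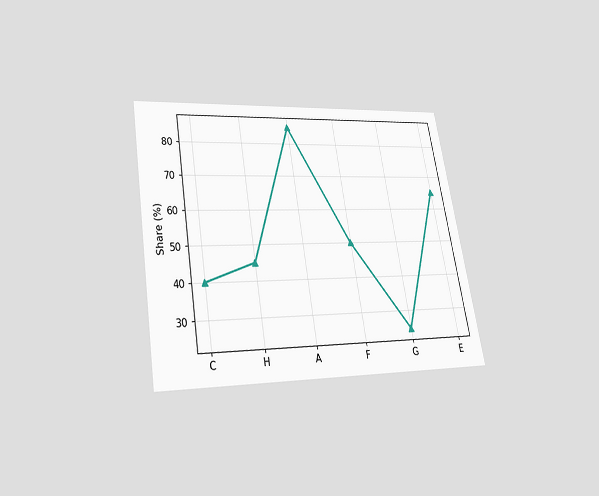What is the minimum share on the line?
The chart is tilted about 10° counter-clockwise and viewed slightly from below. The lowest point is at G, and reading across to the y-axis gives 25%.

25%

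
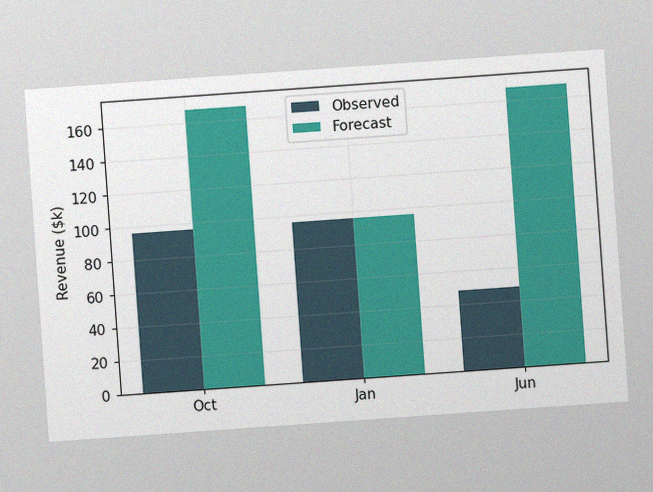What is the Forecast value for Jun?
The chart is tilted about 4° counter-clockwise, with some photo noise. The Forecast bar at Jun reaches $168k on the y-axis.

$168k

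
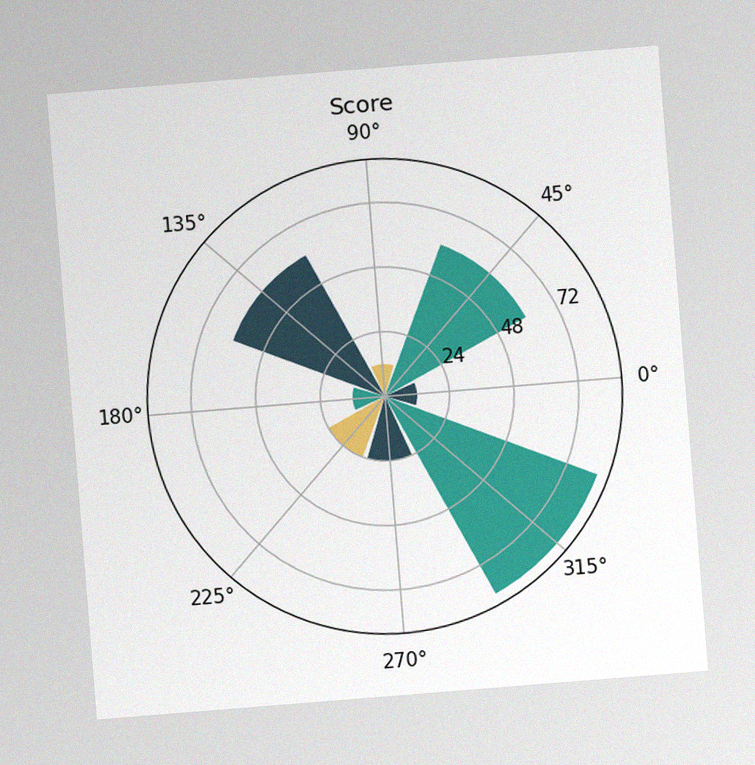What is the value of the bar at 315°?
84

The chart is tilted about 5° counter-clockwise, with some photo noise. The bar at 315° reaches 84 on the radial axis.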